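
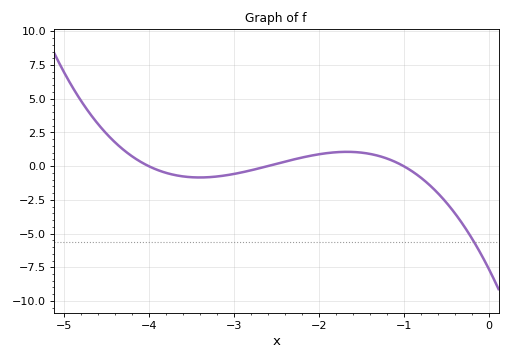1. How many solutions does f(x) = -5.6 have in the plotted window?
1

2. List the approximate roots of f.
-4, -2.6, -1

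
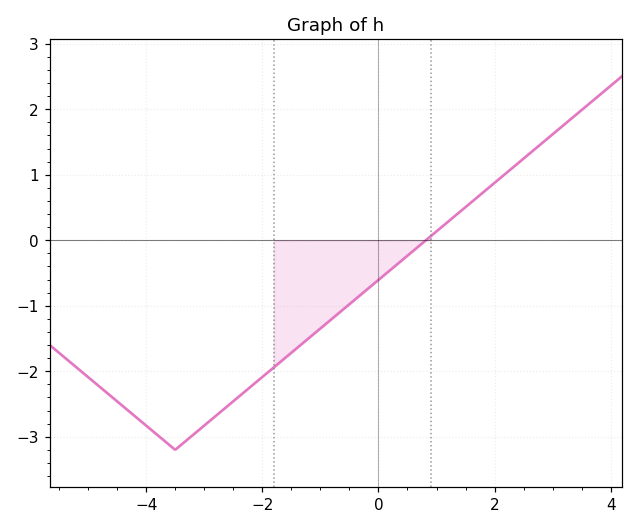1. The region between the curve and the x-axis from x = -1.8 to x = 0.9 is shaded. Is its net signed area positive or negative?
negative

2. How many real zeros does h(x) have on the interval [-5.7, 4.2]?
1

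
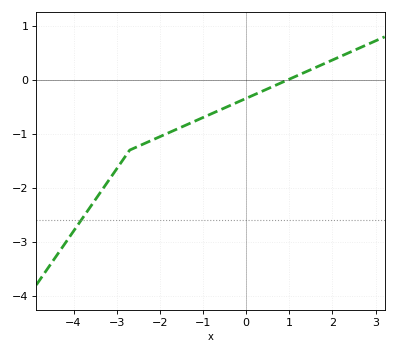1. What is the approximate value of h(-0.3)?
-0.447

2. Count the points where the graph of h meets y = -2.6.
1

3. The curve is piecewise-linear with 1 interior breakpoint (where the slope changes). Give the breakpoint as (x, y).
(-2.7, -1.3)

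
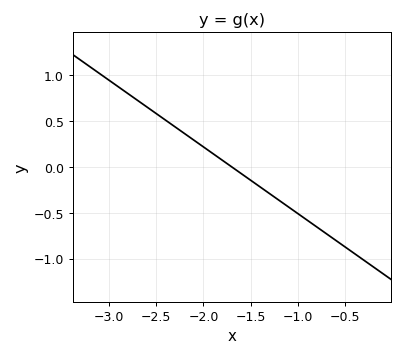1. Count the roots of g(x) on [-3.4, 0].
1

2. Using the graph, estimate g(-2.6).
0.657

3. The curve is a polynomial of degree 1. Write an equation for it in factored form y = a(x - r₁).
y = -0.73(x + 1.7)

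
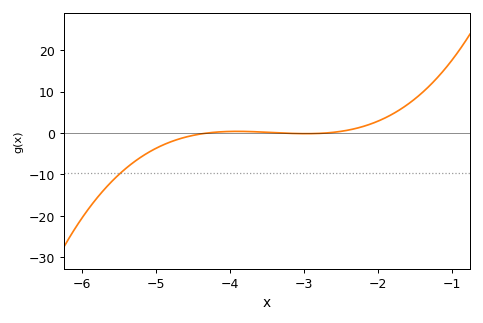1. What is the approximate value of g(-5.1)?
-4.7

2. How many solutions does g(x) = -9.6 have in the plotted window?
1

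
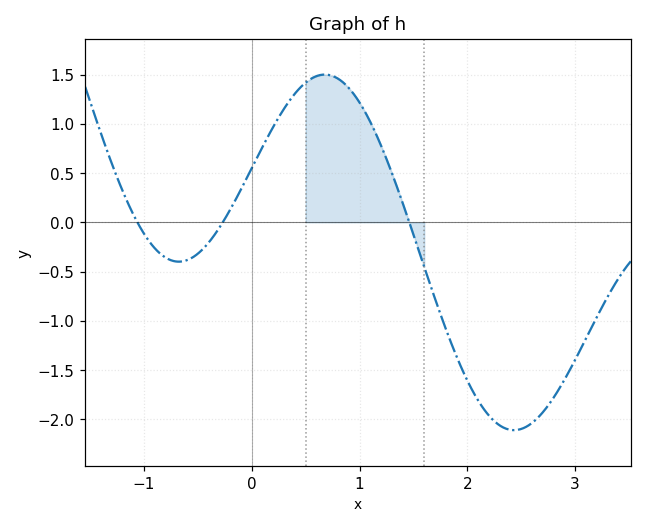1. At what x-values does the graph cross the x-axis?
-1.1, -0.3, 1.5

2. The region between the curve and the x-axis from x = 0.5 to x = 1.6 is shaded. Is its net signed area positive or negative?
positive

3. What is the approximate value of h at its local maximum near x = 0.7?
1.5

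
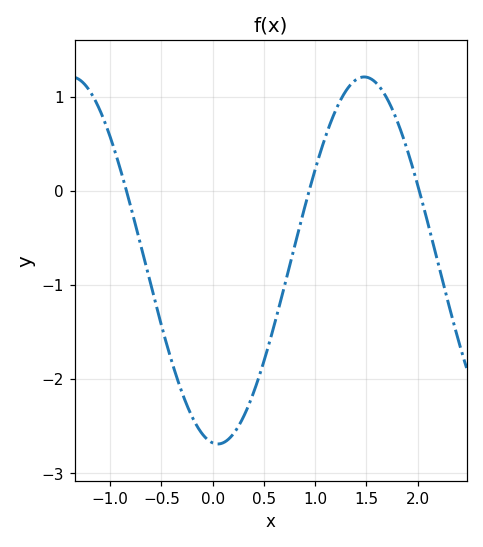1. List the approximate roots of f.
-0.841, 0.941, 2.02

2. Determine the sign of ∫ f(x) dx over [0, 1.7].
negative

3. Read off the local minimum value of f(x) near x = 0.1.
-2.69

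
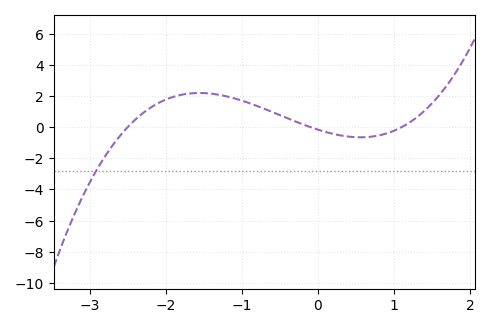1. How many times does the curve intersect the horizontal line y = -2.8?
1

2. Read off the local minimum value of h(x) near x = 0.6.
-0.654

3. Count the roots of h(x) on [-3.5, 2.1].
3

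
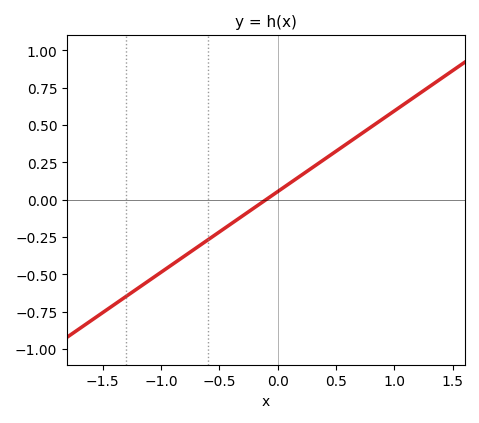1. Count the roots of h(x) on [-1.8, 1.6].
1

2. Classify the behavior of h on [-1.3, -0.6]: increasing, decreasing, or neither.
increasing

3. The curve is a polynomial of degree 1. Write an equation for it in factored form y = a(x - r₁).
y = 0.54(x + 0.1)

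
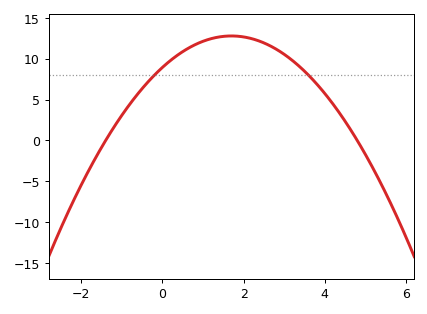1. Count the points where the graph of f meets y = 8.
2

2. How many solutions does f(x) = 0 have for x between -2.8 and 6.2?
2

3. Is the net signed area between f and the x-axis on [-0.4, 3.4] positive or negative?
positive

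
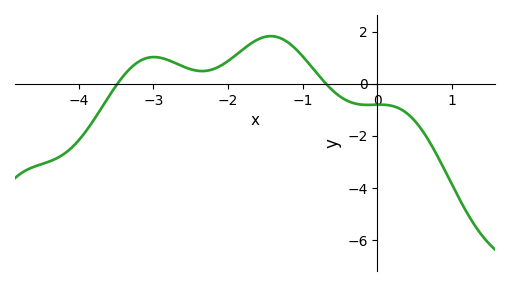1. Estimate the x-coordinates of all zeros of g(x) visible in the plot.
-3.5, -0.7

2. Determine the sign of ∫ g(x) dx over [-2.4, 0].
positive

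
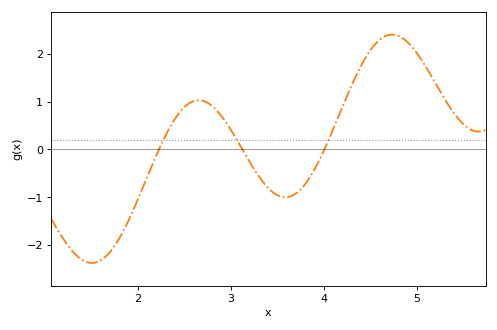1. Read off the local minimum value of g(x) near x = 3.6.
-1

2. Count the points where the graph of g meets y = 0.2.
3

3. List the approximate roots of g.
2.23, 3.12, 4.01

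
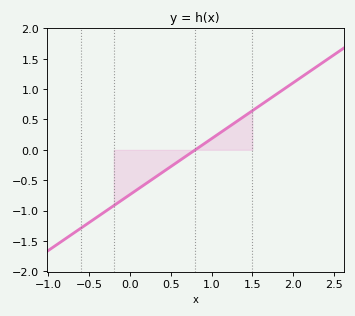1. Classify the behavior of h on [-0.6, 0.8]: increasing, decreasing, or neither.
increasing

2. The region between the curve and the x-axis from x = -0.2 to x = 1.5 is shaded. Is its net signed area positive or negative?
negative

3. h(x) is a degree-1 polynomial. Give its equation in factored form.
y = 0.92(x - 0.8)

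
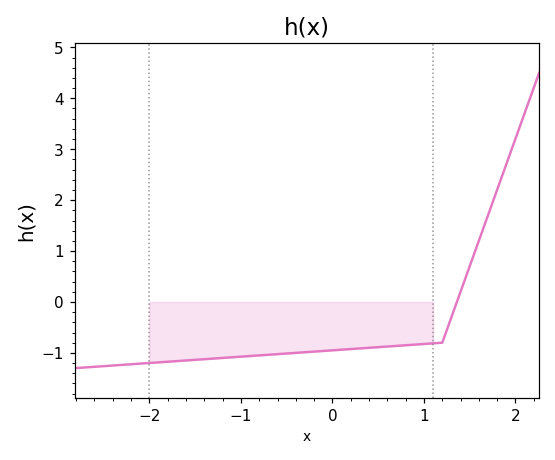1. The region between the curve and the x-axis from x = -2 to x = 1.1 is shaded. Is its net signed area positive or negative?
negative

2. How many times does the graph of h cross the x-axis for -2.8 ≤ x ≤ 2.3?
1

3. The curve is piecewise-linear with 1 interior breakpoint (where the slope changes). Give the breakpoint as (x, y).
(1.2, -0.8)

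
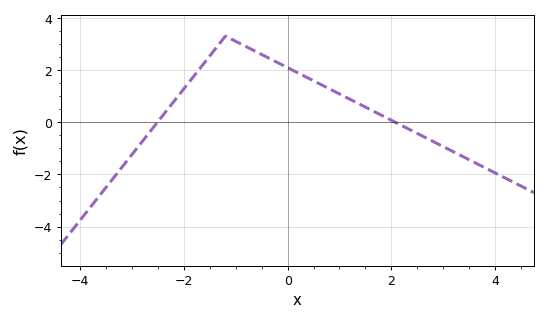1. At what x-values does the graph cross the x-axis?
-2.6, 2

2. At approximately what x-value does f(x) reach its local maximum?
-1.2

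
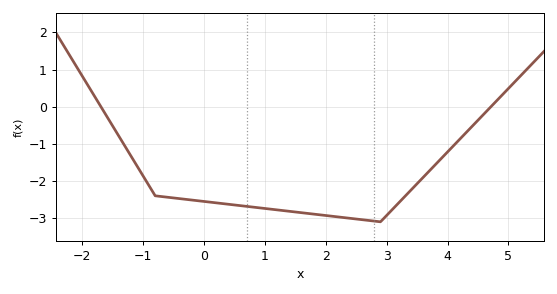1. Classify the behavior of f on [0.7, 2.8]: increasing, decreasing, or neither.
decreasing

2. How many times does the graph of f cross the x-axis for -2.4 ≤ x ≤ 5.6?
2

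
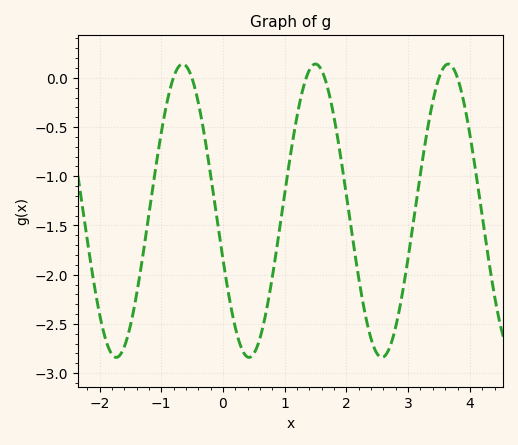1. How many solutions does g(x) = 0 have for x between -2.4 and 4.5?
6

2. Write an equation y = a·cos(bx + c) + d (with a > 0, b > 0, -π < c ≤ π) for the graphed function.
y = 1.49cos(2.92x + 1.91) - 1.35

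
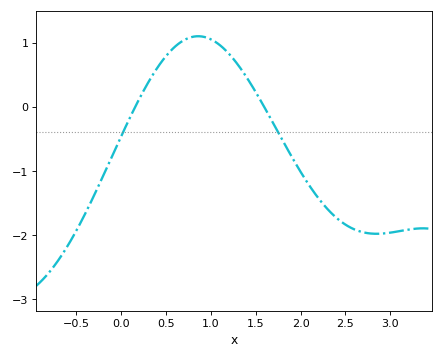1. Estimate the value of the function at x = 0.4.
0.6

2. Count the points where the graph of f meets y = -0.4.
2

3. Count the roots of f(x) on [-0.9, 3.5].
2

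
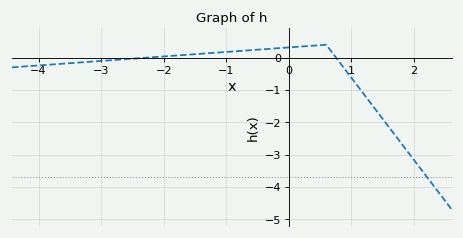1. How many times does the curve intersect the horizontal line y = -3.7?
1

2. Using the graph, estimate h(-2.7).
-0.06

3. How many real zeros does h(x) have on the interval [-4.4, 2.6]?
2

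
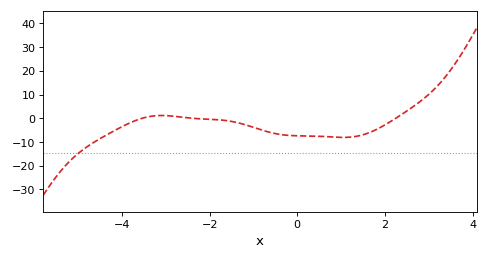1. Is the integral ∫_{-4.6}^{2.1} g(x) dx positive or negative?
negative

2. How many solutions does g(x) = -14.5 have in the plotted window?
1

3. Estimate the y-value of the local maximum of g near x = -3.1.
1.16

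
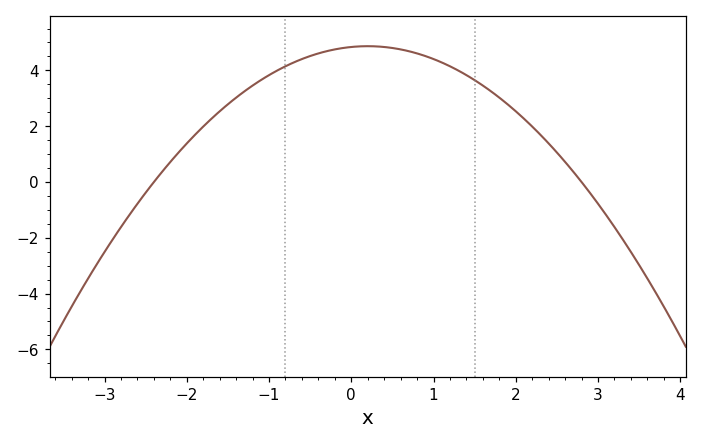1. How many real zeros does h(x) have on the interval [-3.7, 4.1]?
2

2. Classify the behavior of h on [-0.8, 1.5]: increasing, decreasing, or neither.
neither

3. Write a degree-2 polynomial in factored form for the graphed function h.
y = -0.72(x + 2.4)(x - 2.8)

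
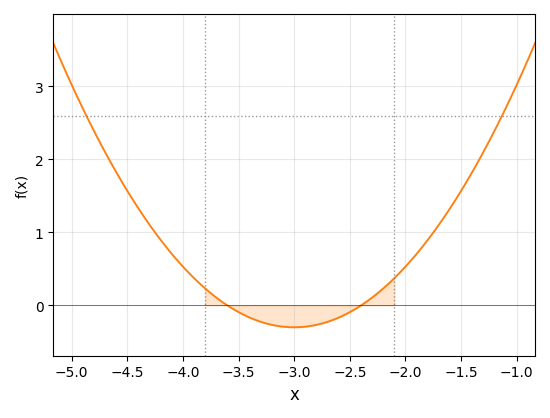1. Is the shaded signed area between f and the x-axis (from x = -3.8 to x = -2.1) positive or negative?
negative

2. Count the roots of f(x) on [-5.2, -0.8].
2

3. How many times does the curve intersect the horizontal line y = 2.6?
2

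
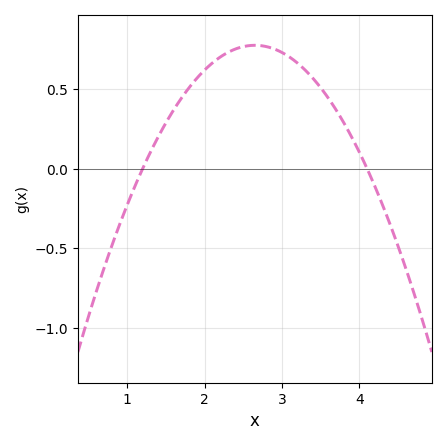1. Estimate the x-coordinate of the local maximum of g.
2.6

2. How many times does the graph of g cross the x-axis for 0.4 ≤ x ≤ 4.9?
2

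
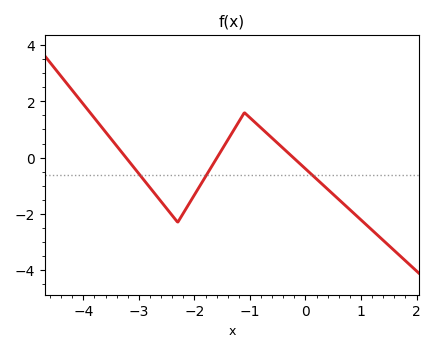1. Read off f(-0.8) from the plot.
1.06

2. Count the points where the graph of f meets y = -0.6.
3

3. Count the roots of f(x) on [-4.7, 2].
3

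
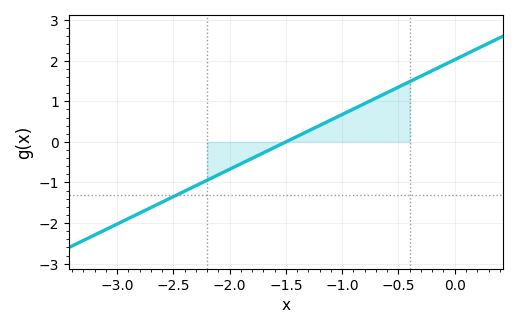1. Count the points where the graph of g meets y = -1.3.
1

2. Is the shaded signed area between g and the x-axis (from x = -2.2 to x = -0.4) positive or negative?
positive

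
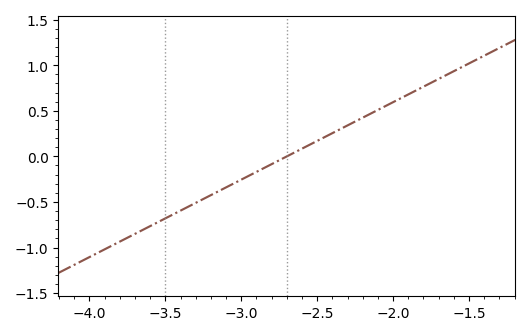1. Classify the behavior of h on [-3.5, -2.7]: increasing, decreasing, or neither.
increasing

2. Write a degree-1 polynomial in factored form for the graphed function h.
y = 0.85(x + 2.7)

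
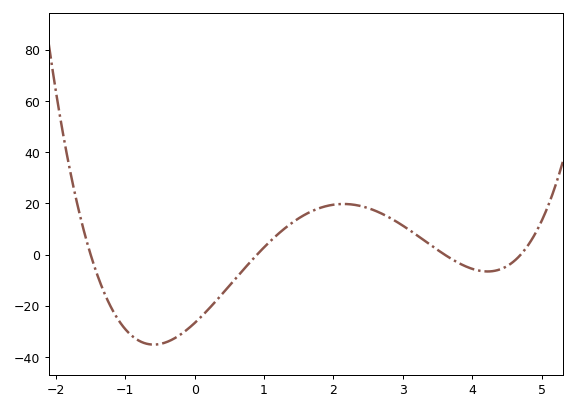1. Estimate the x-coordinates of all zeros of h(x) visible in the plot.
-1.5, 0.9, 3.6, 4.7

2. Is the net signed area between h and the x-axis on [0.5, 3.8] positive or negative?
positive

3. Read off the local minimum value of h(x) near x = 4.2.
-6.61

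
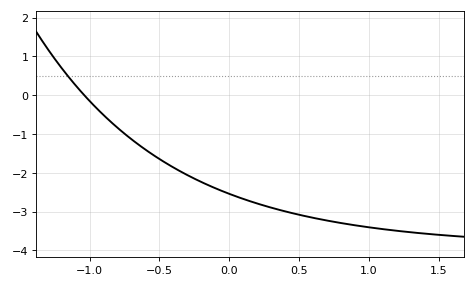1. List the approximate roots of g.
-1.04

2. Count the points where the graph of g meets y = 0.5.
1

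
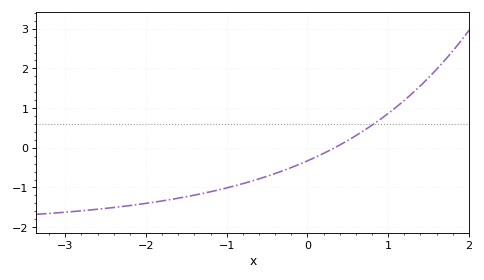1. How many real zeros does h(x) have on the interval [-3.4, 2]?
1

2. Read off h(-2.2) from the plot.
-1.5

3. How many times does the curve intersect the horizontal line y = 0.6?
1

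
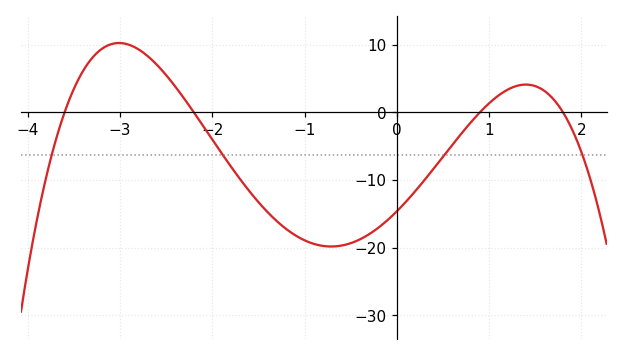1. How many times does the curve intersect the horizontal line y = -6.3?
4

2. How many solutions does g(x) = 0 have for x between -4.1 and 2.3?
4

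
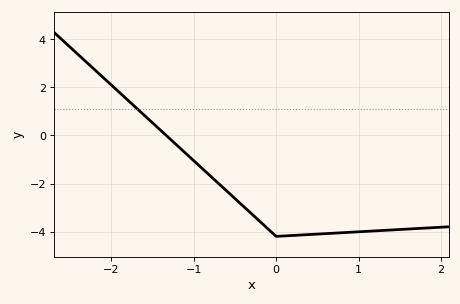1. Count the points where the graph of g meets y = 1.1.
1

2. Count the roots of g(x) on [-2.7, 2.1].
1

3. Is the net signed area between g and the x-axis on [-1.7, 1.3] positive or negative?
negative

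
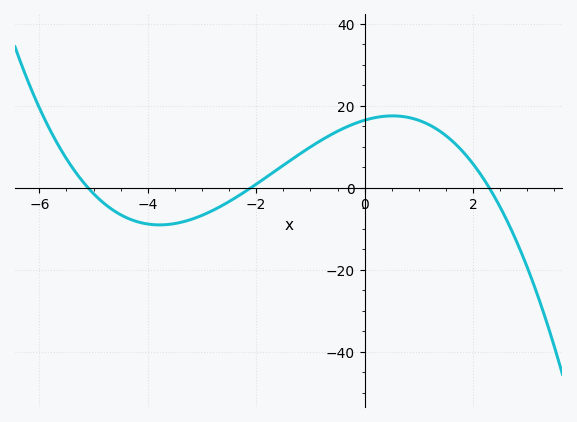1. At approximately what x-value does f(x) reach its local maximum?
0.514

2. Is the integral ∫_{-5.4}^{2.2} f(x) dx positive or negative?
positive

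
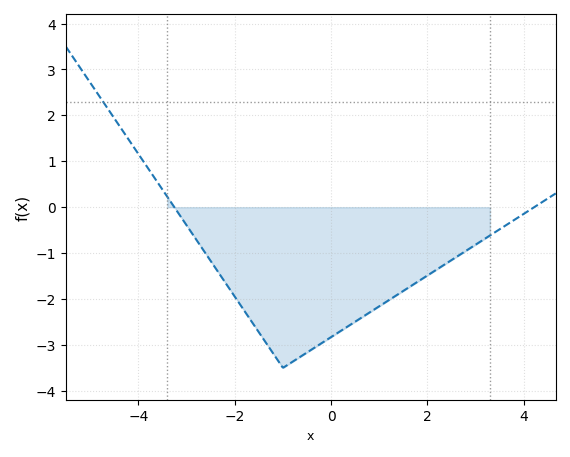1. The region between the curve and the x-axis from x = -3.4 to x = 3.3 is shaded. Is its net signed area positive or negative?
negative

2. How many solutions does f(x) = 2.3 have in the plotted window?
1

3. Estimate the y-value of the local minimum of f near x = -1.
-3.5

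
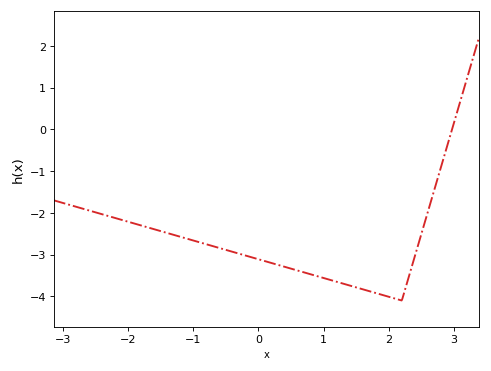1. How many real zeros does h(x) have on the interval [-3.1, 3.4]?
1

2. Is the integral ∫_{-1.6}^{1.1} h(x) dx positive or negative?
negative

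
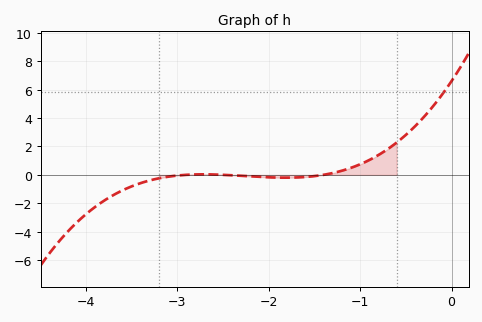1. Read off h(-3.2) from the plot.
-0.246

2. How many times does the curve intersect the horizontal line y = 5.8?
1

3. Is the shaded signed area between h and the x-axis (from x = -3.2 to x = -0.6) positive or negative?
positive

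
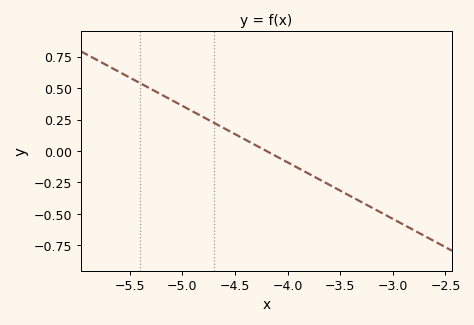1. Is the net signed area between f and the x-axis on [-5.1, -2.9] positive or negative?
negative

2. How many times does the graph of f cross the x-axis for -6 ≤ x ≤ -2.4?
1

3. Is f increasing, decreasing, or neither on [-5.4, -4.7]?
decreasing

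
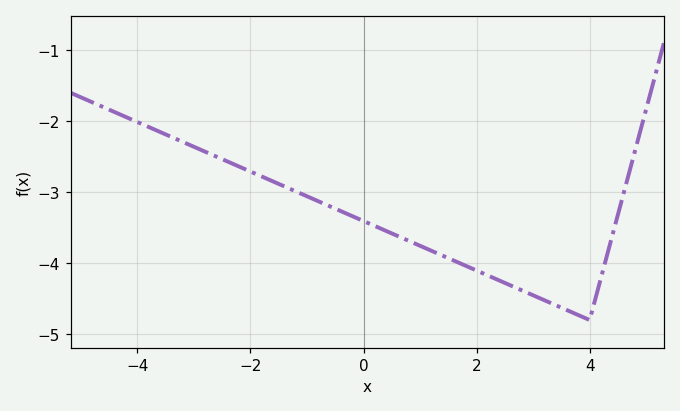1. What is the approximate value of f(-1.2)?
-3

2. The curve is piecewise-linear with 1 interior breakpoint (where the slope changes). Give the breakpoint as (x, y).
(4, -4.8)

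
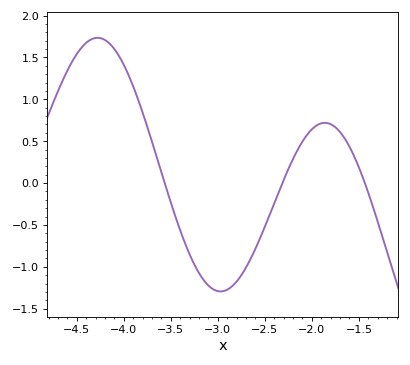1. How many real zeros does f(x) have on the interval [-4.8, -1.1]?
3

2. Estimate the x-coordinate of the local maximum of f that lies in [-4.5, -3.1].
-4.28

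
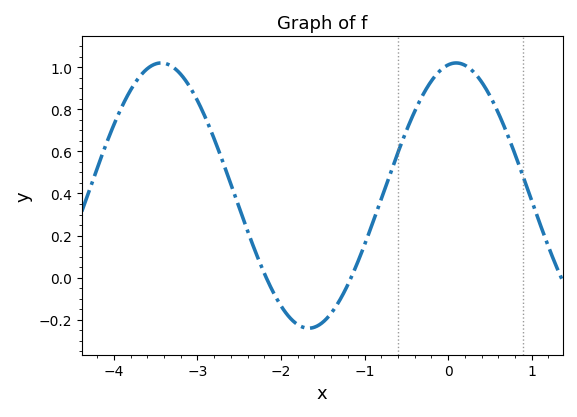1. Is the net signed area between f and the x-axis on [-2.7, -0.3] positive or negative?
positive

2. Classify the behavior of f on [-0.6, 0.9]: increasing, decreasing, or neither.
neither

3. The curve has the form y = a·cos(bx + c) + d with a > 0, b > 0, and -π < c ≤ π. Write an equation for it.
y = 0.63cos(1.78x - 0.172) + 0.39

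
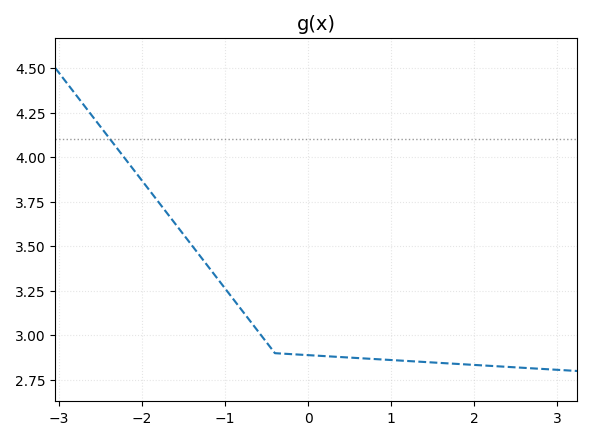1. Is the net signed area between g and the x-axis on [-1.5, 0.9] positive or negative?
positive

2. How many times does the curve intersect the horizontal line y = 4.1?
1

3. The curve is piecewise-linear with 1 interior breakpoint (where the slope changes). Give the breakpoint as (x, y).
(-0.4, 2.9)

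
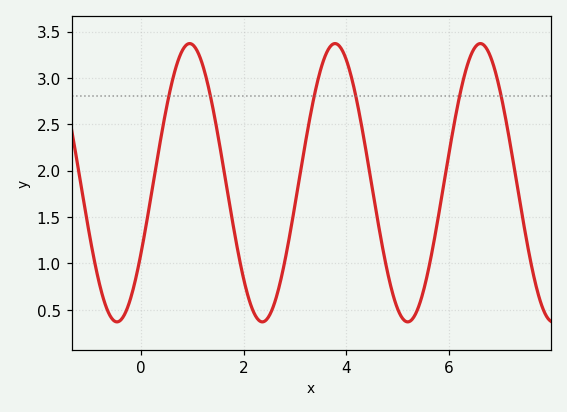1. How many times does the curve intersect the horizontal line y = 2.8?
6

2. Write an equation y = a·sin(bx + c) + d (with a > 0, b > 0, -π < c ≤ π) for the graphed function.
y = 1.5sin(2.22x - 0.53) + 1.87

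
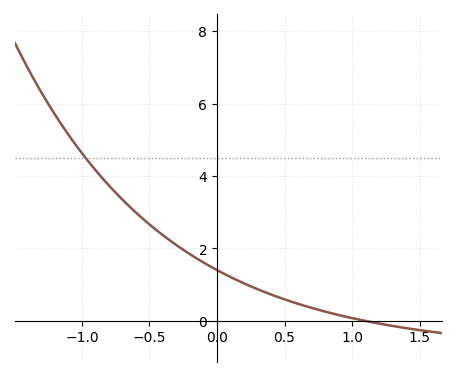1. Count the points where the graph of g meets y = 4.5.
1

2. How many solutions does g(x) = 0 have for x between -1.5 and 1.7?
1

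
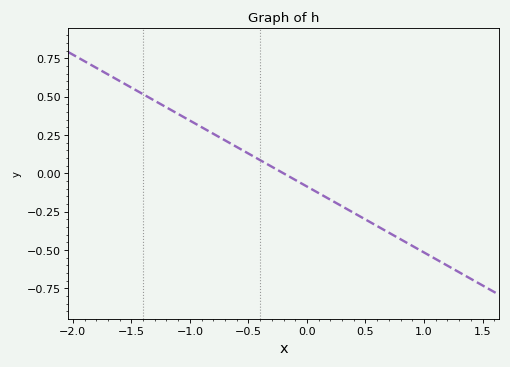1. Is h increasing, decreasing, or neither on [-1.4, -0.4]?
decreasing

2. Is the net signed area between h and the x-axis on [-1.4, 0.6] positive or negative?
positive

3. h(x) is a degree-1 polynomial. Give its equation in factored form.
y = -0.43(x + 0.2)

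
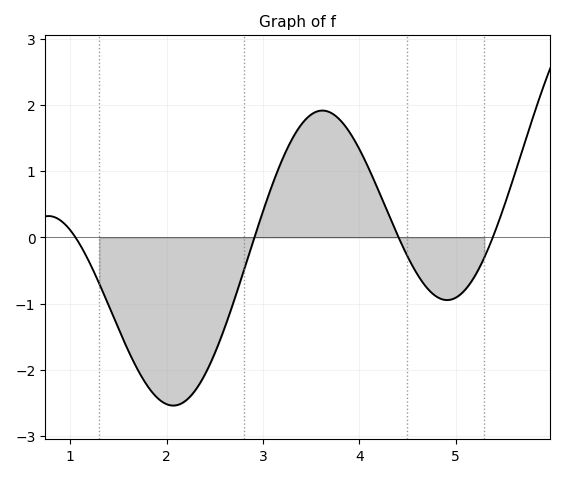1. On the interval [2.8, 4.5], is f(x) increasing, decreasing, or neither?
neither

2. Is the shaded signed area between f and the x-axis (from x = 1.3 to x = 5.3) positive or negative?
negative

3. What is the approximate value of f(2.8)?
-0.508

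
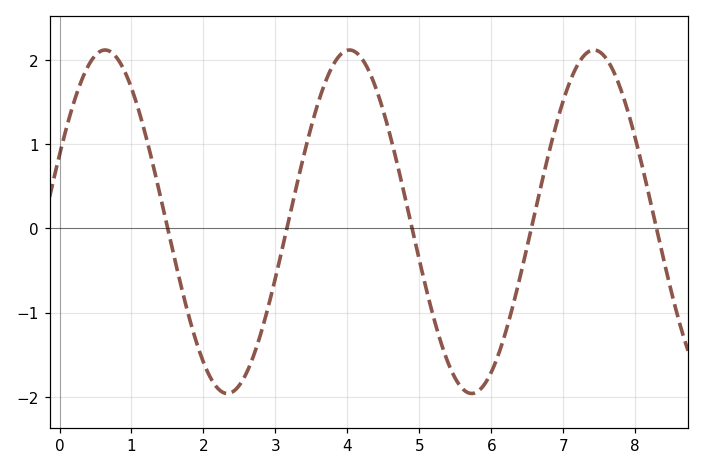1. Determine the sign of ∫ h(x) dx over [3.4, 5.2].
positive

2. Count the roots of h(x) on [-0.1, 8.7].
5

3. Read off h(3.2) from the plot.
0.2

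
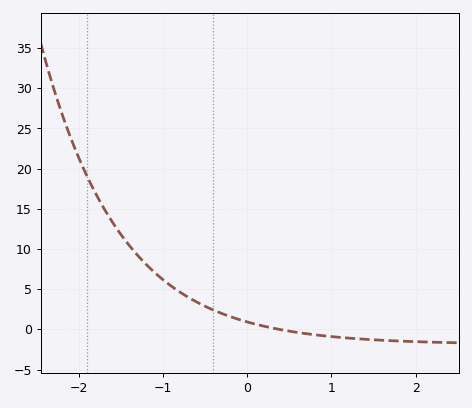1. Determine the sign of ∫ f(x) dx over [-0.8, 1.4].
positive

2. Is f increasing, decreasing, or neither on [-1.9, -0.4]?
decreasing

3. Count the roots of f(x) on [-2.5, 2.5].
1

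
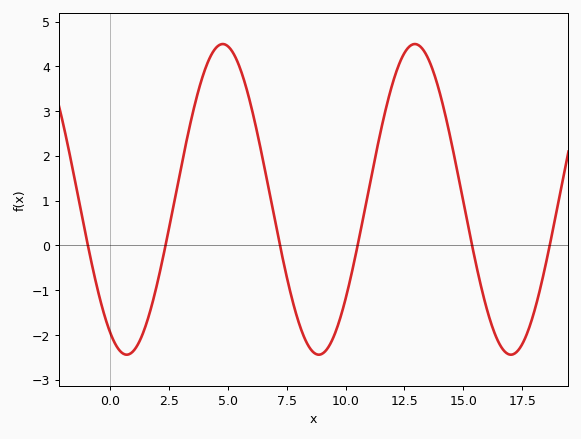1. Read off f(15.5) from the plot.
-0.322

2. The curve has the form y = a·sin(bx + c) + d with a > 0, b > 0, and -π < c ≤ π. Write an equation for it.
y = 3.47sin(0.77x - 2.11) + 1.03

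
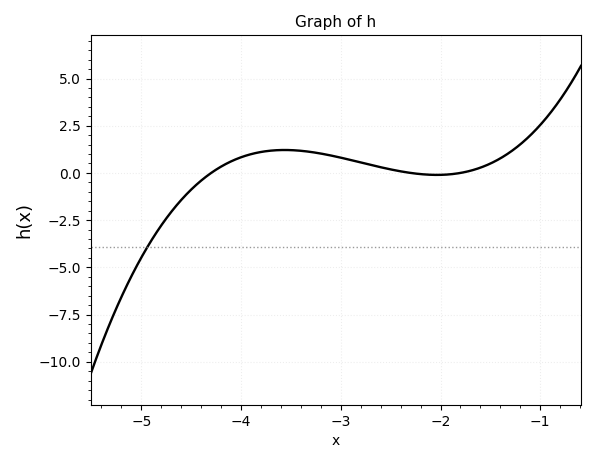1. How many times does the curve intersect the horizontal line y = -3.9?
1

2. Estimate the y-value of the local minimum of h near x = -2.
-0.104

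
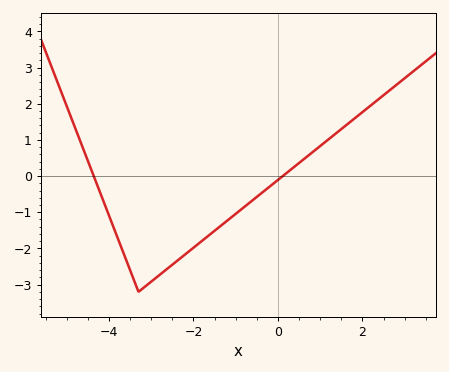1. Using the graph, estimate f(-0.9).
-1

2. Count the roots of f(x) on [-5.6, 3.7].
2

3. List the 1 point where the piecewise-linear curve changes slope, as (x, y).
(-3.3, -3.2)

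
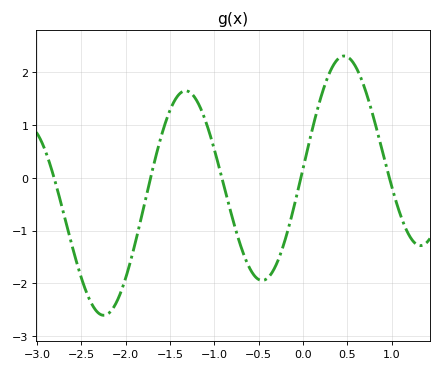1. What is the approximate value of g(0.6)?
2.1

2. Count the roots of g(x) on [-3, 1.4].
5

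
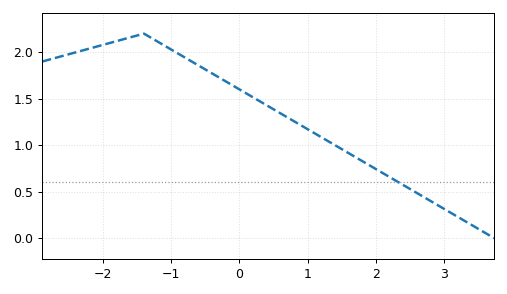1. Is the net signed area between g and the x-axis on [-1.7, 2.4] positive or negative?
positive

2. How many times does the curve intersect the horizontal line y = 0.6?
1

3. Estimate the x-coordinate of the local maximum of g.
-1.4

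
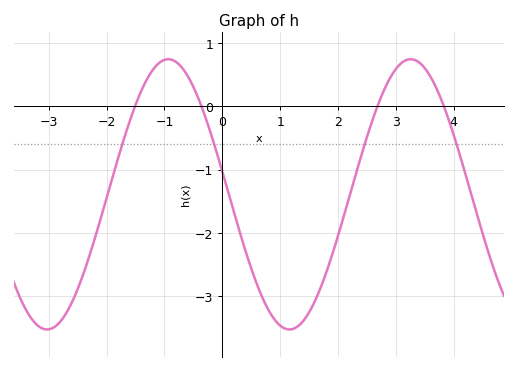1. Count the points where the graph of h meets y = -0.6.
4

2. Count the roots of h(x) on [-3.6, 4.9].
4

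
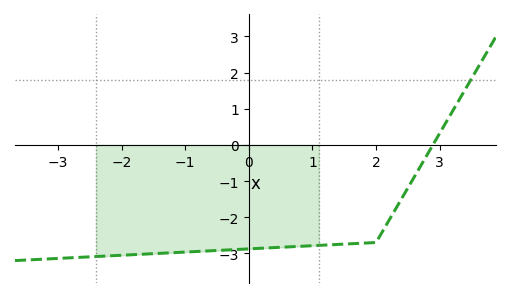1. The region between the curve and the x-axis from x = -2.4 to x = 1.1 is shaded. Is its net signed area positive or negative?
negative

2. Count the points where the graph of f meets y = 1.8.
1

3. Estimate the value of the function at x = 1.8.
-2.72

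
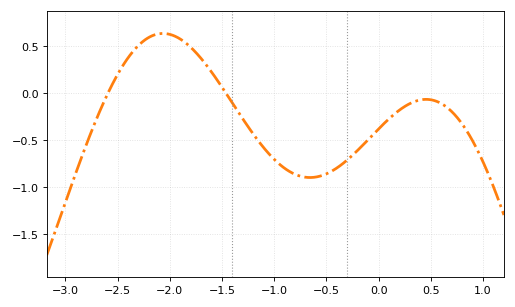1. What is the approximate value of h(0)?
-0.381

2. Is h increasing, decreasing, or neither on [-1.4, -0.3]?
neither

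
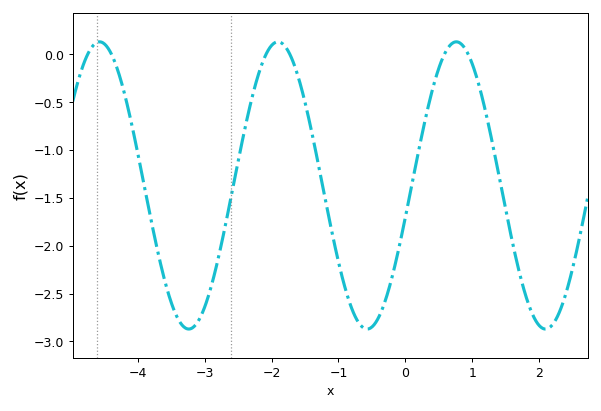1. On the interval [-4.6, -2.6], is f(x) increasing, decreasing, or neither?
neither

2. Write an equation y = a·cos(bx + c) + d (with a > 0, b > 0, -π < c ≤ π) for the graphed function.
y = 1.5cos(2.4x - 1.8) - 1.37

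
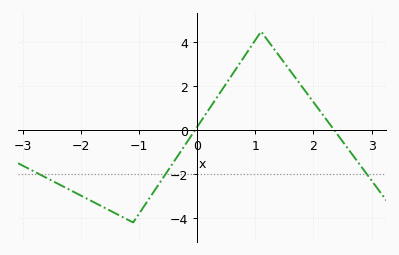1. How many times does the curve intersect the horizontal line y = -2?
3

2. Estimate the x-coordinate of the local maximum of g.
1.1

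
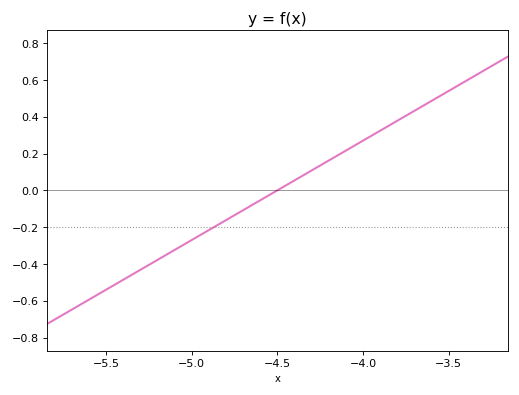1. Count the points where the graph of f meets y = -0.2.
1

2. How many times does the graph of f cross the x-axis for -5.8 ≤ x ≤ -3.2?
1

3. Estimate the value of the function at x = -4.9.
-0.22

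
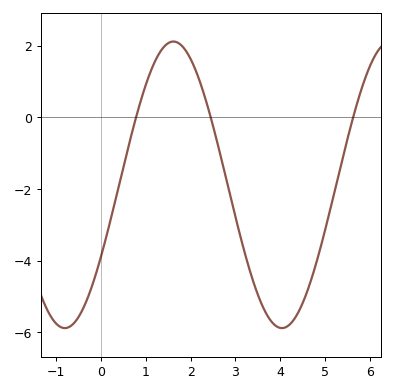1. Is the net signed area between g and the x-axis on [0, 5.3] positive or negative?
negative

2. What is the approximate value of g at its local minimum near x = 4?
-5.88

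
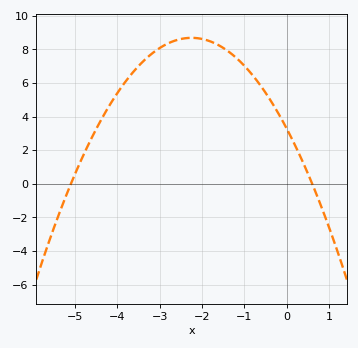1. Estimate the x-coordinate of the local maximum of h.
-2.25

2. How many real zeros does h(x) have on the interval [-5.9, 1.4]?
2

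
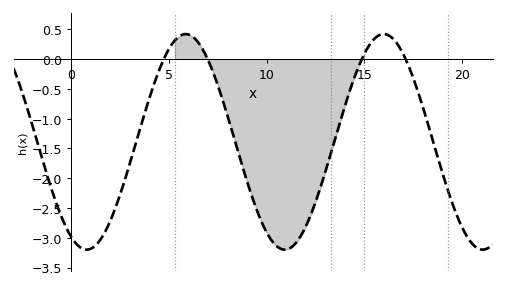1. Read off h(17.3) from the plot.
-0.144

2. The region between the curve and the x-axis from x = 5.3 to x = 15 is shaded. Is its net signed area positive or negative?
negative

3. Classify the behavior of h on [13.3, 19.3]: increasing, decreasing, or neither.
neither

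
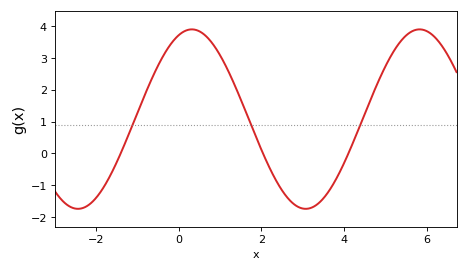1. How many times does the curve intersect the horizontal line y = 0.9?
3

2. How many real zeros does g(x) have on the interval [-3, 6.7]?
3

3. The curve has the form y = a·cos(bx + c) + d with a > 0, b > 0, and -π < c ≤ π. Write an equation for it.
y = 2.82cos(1.14x - 0.362) + 1.08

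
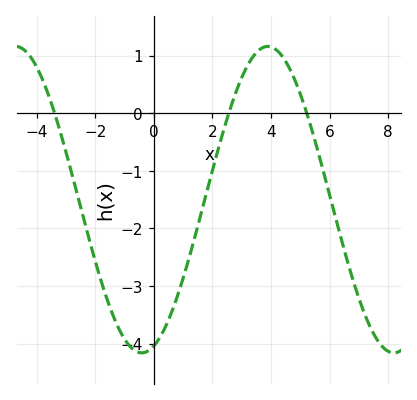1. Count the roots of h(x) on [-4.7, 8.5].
3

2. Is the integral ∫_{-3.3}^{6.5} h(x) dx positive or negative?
negative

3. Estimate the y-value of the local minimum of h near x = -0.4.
-4.2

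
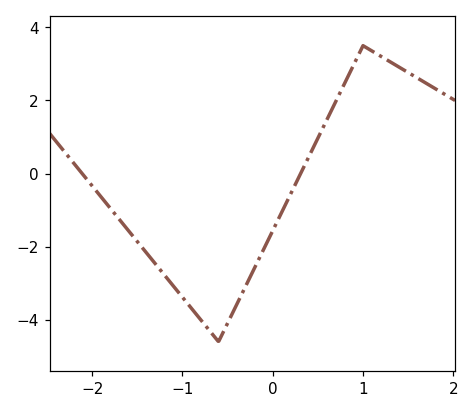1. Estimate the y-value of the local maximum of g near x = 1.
3.5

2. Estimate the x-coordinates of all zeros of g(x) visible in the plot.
-2.11, 0.309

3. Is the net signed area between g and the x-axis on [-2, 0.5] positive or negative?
negative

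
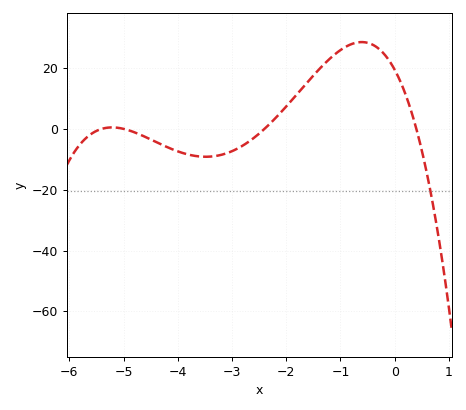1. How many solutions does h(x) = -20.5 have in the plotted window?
1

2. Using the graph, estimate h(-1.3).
22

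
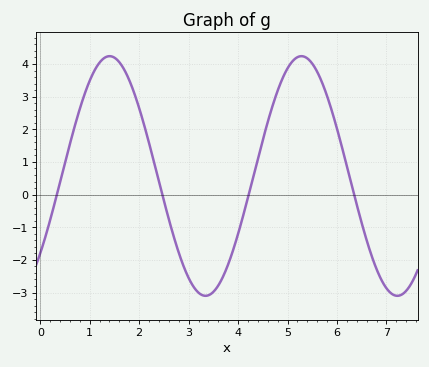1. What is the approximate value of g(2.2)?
1.58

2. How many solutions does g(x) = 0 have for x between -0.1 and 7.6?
4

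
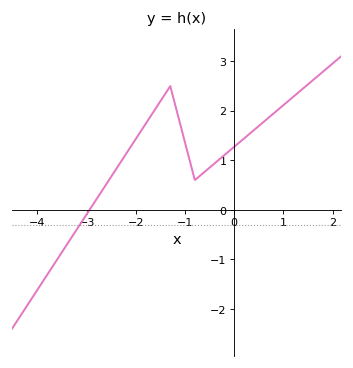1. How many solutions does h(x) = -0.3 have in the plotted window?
1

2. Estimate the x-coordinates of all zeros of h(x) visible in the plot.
-2.94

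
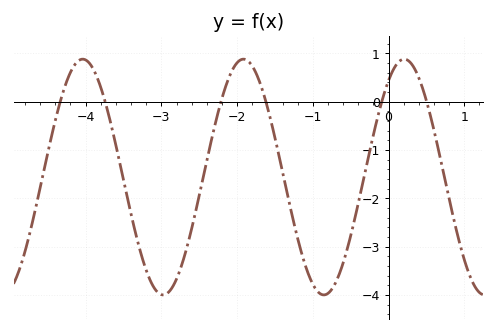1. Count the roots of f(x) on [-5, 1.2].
6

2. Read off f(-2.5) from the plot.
-1.9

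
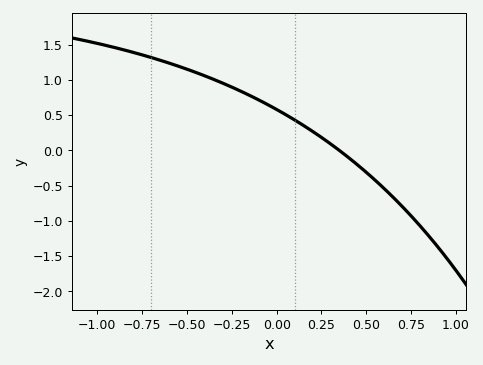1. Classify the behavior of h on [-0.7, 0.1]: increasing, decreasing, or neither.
decreasing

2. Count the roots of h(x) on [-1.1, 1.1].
1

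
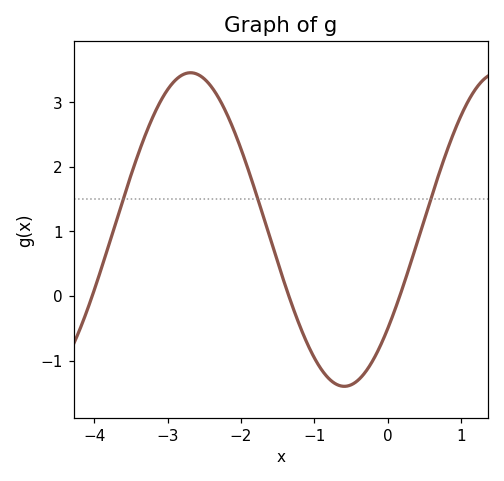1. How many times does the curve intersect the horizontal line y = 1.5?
3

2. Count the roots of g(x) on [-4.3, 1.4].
3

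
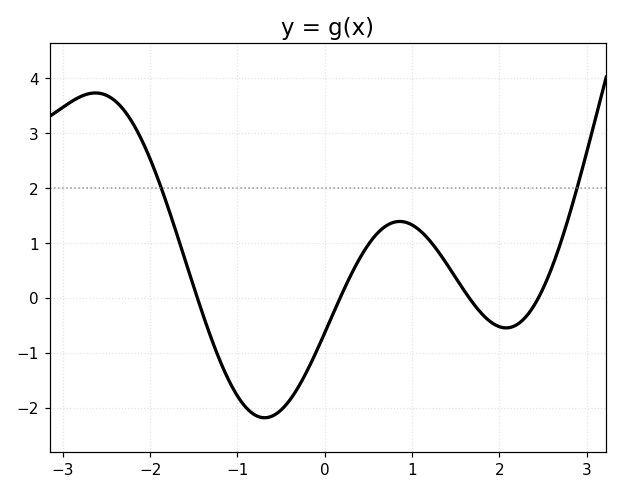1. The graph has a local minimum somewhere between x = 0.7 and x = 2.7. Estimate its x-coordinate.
2.08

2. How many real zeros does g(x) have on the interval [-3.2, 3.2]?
4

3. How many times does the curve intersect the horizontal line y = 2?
2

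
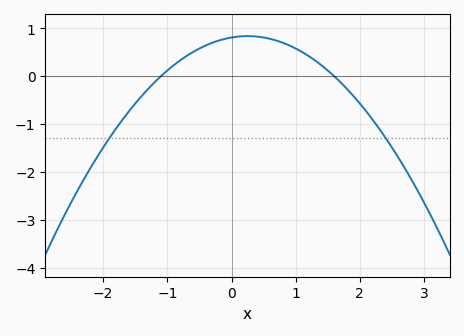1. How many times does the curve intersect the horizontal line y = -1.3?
2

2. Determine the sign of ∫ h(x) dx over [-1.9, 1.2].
positive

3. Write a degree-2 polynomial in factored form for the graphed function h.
y = -0.46(x + 1.1)(x - 1.6)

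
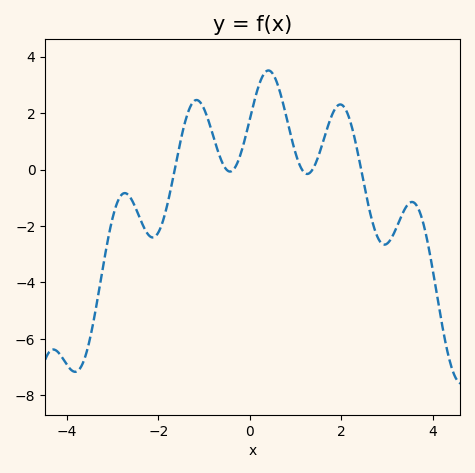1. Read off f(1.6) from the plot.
1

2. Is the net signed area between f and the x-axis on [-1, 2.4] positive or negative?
positive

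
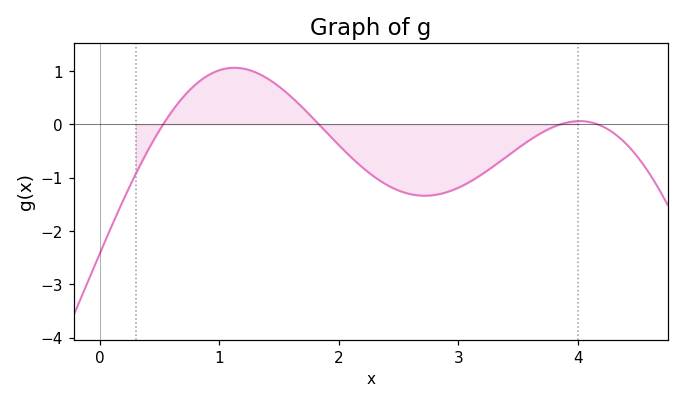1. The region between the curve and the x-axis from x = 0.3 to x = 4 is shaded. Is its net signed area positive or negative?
negative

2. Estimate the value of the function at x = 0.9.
0.912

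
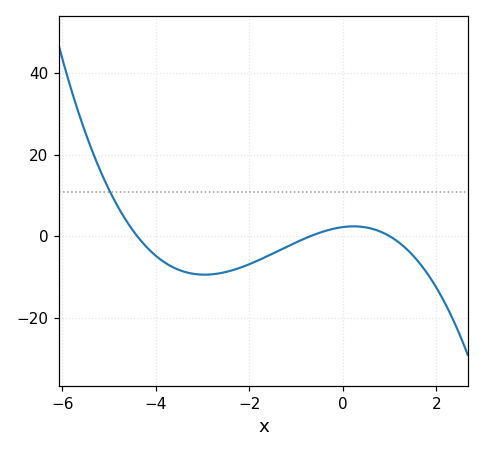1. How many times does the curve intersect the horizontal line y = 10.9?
1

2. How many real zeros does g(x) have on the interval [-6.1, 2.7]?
3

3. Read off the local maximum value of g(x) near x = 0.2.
2.42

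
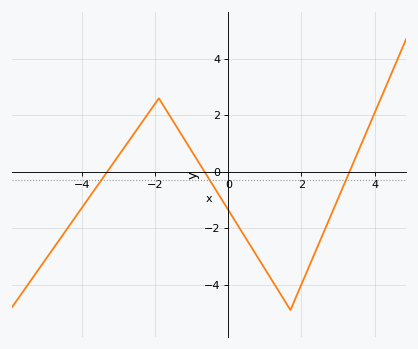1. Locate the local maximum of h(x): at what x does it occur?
-1.9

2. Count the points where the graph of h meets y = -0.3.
3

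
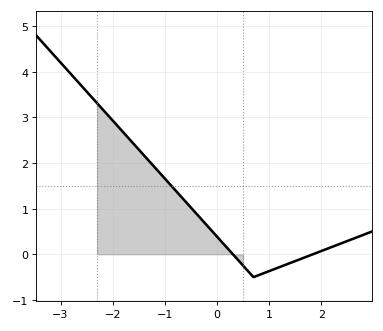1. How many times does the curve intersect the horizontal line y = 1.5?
1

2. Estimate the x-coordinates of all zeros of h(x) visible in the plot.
0.3, 1.8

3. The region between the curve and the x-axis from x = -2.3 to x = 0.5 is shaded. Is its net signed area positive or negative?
positive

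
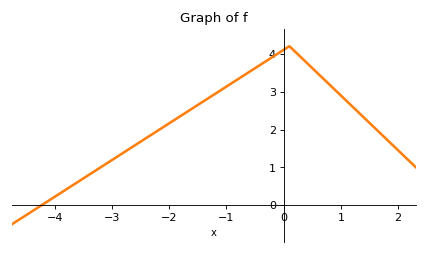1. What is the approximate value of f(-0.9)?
3.2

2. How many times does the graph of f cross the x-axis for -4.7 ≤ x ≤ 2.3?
1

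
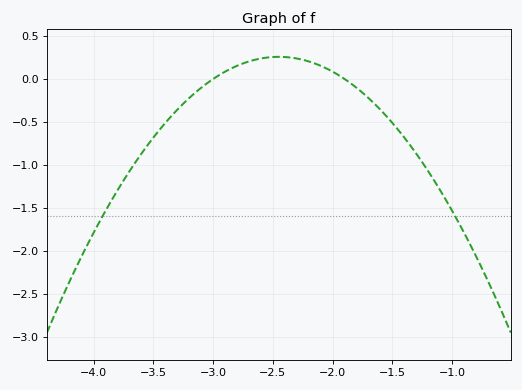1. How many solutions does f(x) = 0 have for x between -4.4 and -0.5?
2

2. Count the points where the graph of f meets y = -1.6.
2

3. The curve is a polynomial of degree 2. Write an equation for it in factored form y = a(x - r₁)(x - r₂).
y = -0.85(x + 3)(x + 1.9)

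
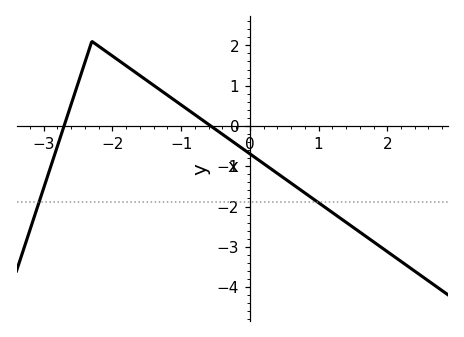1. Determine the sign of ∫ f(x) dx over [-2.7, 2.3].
negative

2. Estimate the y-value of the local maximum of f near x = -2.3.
2.1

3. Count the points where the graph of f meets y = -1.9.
2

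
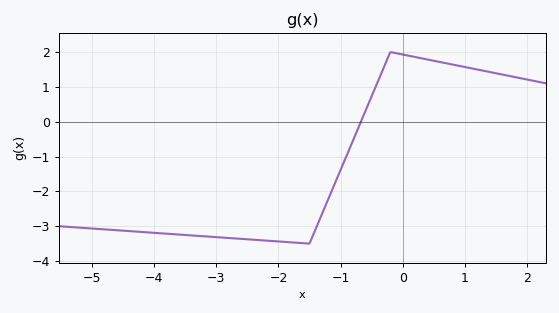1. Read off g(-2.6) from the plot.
-3.4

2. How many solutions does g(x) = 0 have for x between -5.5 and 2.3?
1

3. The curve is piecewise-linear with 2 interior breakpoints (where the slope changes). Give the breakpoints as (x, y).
(-1.5, -3.5); (-0.2, 2)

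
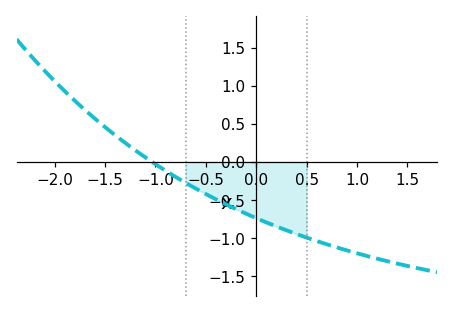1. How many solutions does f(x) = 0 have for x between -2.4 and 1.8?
1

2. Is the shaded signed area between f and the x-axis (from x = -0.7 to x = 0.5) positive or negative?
negative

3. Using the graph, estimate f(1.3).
-1.3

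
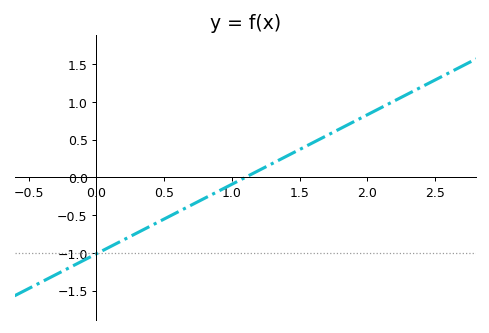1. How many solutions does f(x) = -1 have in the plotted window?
1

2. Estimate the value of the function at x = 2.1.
0.9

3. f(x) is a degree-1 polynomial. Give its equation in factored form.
y = 0.92(x - 1.1)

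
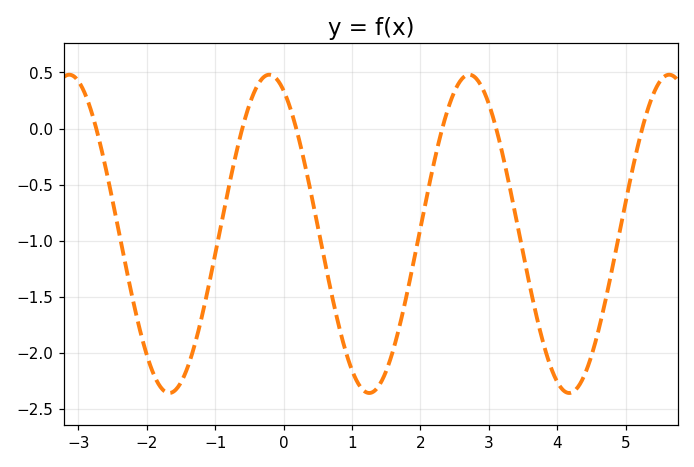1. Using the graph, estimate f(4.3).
-2.31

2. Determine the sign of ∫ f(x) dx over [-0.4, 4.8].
negative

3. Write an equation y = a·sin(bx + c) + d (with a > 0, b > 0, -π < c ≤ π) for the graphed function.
y = 1.42sin(2.15x + 2.02) - 0.94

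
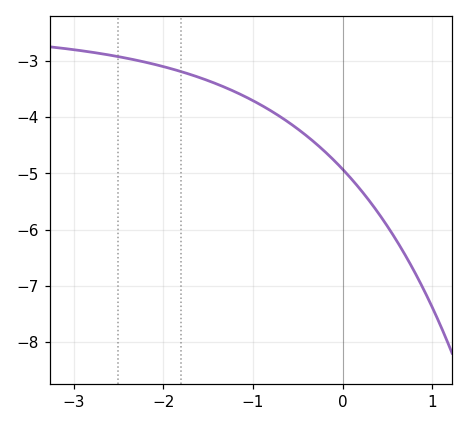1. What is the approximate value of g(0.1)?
-5.1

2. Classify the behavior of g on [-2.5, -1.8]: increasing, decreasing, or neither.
decreasing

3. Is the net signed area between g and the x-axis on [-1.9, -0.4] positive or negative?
negative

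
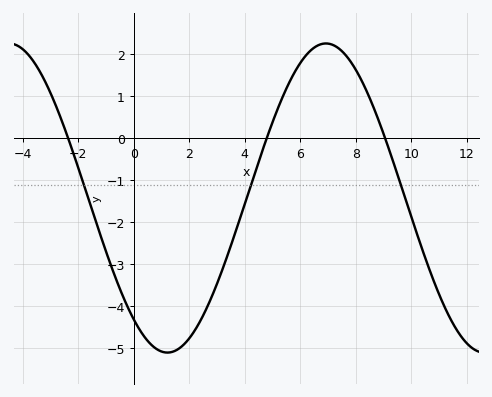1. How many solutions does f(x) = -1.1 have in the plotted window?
3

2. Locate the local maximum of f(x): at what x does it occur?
7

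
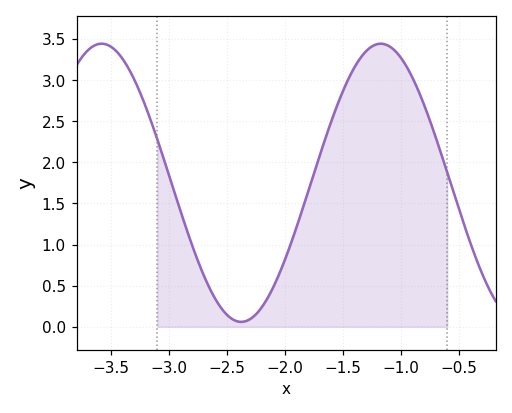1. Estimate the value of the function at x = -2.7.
0.626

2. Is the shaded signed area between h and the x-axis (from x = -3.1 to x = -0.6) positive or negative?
positive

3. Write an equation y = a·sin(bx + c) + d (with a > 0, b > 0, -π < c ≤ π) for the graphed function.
y = 1.69sin(2.61x - 1.65) + 1.75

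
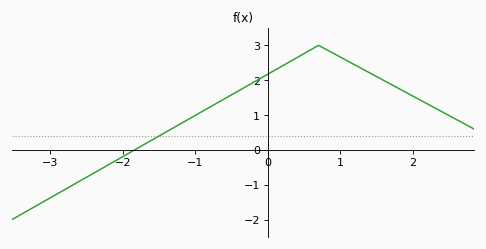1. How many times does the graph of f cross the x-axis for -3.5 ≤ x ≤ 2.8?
1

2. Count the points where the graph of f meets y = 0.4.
1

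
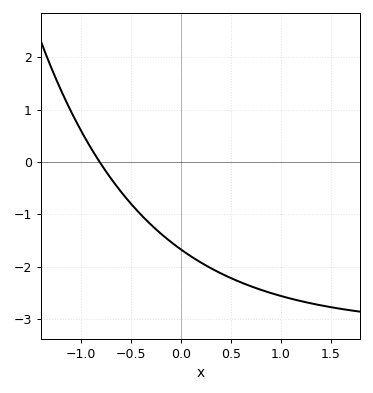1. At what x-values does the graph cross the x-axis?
-0.8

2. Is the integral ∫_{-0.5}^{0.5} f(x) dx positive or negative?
negative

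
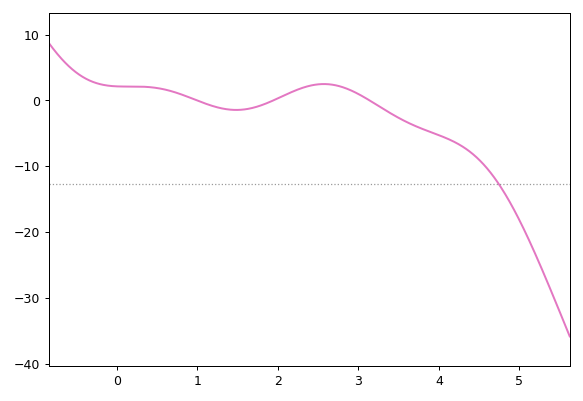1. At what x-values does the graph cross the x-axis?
1, 1.9, 3.1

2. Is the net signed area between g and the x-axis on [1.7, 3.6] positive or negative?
positive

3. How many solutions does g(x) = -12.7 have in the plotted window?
1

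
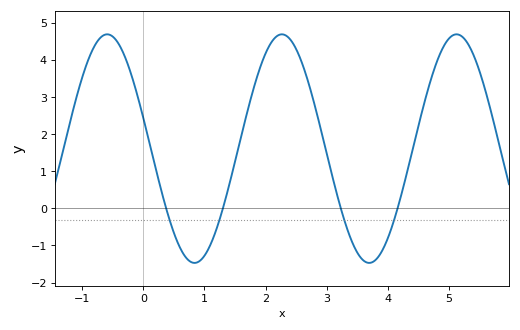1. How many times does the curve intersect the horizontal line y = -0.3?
4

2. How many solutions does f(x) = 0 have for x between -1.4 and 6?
4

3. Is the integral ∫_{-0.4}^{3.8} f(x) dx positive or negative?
positive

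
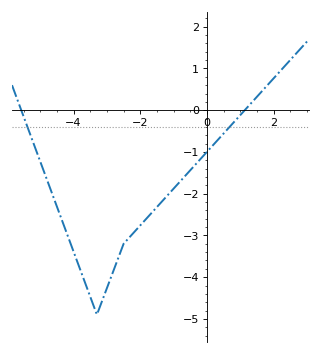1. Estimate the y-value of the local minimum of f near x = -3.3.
-4.9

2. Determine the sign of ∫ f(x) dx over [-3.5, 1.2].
negative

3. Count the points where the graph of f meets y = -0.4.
2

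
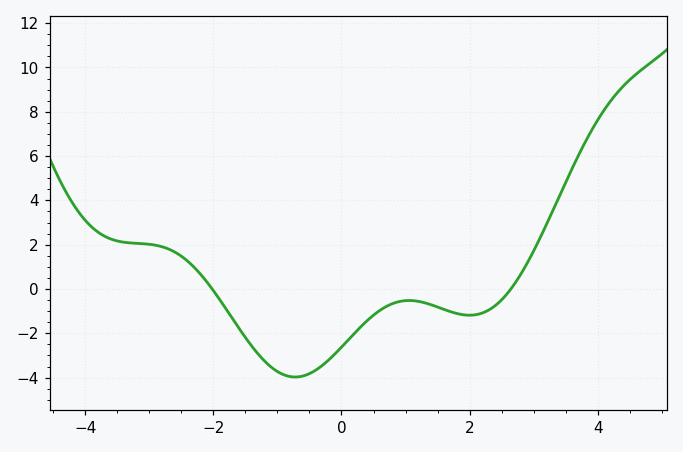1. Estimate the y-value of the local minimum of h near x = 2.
-1.2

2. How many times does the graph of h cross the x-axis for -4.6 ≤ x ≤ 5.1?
2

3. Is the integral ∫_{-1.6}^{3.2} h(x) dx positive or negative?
negative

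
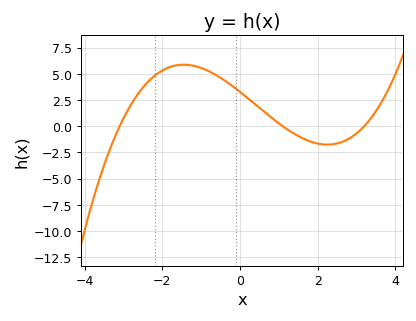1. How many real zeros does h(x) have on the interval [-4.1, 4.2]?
3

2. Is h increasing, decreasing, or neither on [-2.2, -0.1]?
neither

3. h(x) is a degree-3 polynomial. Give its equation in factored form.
y = 0.3(x + 3.1)(x - 1.1)(x - 3.2)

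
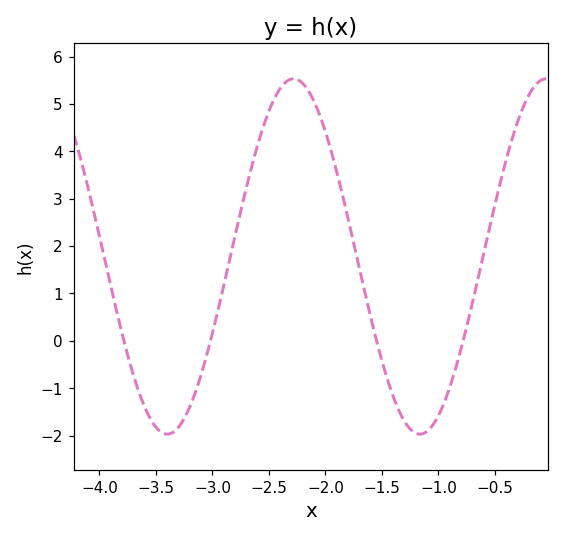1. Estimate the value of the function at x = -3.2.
-1.4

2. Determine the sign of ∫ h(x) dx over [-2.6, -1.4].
positive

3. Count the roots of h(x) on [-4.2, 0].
4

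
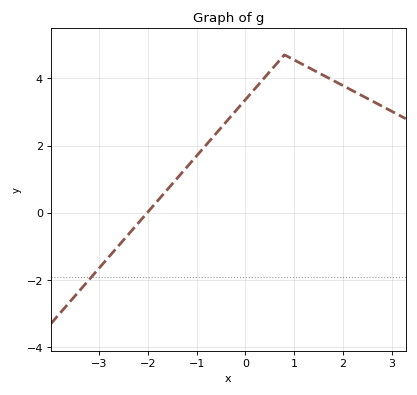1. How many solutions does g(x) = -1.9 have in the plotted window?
1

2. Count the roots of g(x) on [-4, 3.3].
1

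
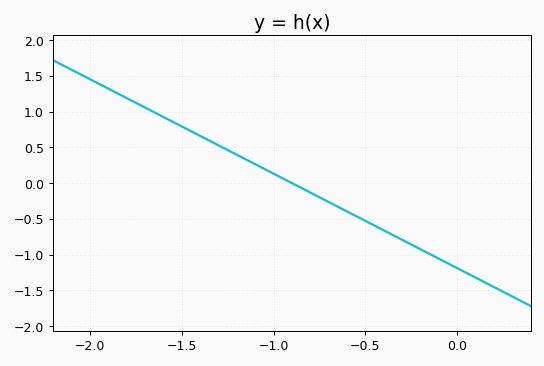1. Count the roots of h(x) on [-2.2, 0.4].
1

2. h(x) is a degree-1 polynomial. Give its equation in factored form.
y = -1.32(x + 0.9)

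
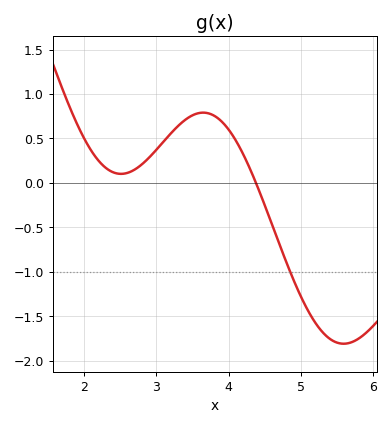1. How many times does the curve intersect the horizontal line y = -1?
1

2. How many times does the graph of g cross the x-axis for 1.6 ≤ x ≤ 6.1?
1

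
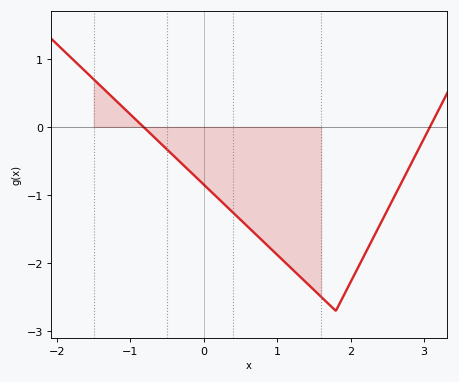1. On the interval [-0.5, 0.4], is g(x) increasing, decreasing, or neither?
decreasing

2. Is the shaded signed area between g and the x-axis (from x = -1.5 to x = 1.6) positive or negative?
negative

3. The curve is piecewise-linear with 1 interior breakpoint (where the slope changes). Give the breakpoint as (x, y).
(1.8, -2.7)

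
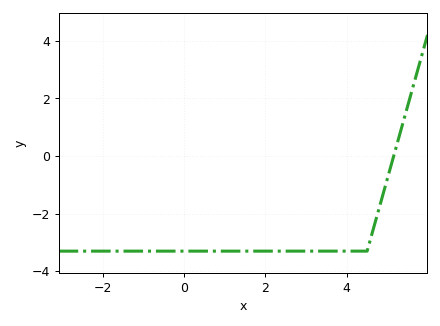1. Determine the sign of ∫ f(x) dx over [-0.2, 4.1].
negative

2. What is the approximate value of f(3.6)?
-3.3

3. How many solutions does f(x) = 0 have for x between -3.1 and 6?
1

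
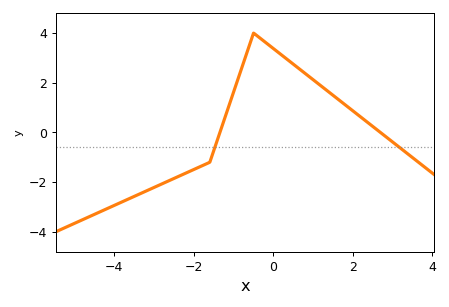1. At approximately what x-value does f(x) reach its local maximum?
-0.4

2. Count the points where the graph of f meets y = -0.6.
2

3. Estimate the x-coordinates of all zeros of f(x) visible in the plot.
-1.4, 2.6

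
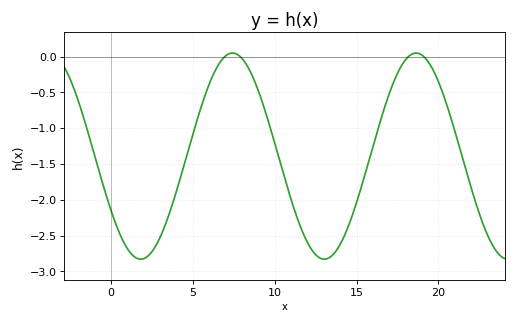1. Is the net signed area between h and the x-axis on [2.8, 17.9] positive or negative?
negative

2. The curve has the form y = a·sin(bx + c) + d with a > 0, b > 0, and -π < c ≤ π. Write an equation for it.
y = 1.44sin(0.56x - 2.6) - 1.39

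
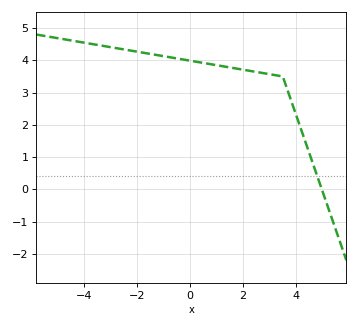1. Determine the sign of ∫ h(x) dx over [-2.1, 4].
positive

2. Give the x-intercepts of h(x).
5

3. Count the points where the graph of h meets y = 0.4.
1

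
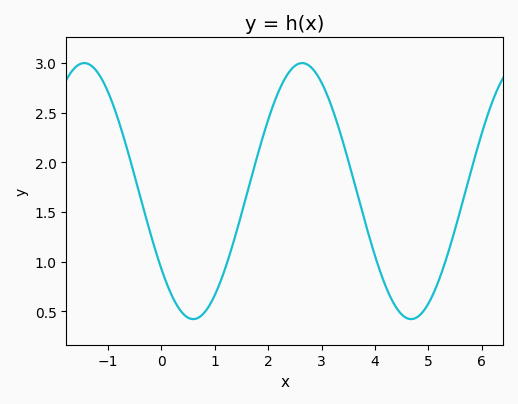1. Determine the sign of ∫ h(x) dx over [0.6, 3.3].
positive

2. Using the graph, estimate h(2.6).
3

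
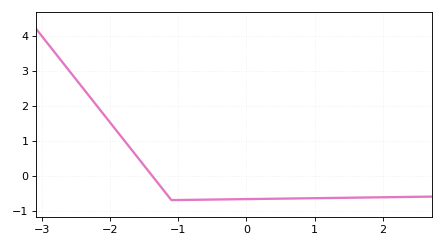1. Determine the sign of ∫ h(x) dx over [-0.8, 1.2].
negative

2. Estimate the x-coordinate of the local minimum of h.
-1.1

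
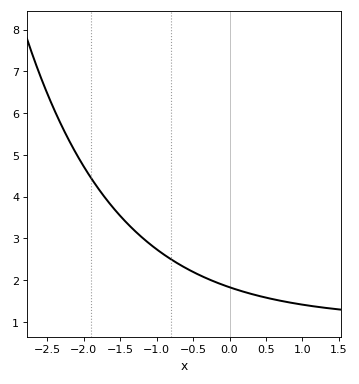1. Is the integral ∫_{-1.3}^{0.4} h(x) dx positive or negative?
positive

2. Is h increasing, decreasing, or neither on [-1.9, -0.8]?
decreasing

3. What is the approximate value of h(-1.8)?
4.2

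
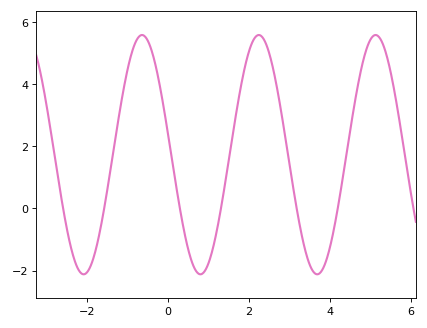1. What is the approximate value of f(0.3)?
-0.03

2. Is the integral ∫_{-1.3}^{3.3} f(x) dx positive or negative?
positive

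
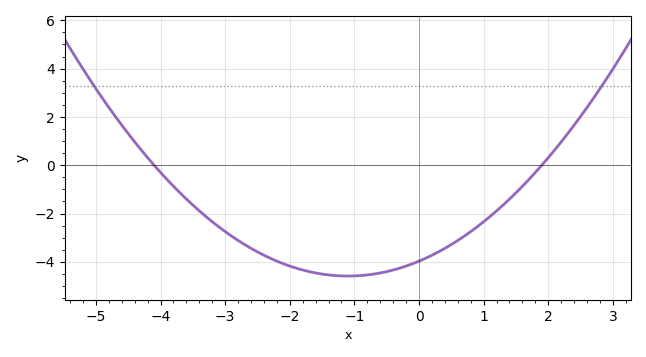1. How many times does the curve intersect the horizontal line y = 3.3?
2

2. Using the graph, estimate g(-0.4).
-4.4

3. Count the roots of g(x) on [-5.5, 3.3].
2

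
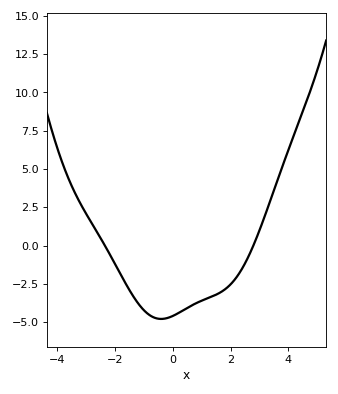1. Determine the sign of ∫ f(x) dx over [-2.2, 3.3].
negative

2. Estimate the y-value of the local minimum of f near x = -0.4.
-4.79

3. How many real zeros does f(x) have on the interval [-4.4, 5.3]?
2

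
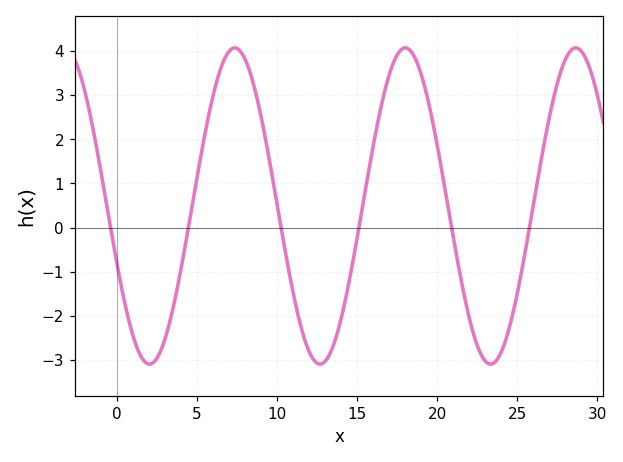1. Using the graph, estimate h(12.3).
-3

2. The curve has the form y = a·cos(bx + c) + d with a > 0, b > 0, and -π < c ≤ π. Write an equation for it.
y = 3.58cos(0.59x + 1.94) + 0.49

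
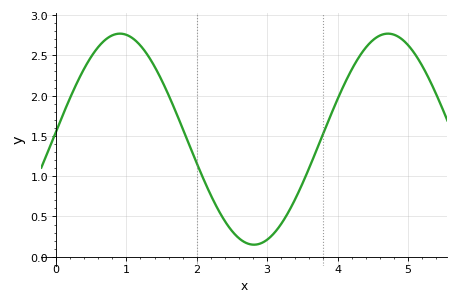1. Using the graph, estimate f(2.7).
0.173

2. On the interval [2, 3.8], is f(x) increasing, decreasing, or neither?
neither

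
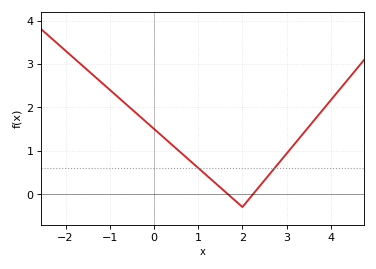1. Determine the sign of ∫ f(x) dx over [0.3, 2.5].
positive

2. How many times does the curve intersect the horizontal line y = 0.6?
2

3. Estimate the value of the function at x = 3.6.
1.7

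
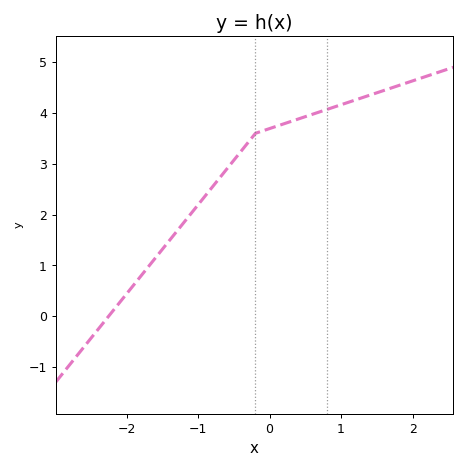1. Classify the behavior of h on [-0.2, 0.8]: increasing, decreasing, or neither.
increasing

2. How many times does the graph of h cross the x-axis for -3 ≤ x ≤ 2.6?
1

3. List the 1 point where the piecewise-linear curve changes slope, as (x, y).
(-0.2, 3.6)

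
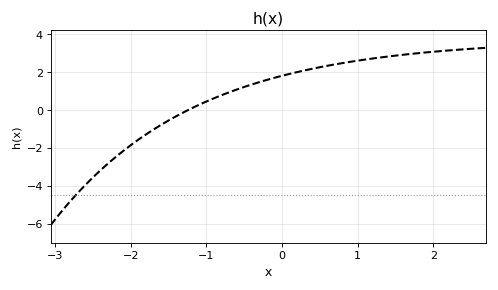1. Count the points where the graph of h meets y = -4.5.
1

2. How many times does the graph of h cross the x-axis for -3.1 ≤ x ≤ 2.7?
1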